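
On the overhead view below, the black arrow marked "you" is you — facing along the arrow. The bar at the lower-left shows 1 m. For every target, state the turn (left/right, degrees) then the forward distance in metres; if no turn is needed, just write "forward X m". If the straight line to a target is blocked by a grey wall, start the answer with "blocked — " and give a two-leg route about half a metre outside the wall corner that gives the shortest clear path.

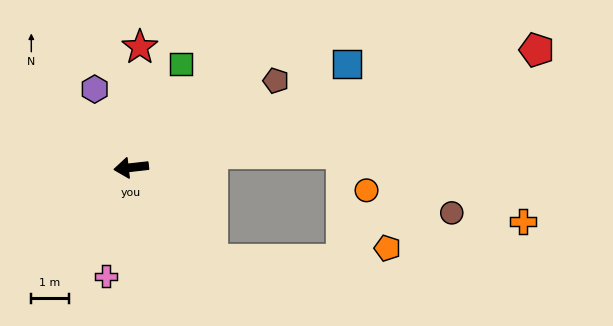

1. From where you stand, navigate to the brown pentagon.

turn right 155°, forward 4.5 m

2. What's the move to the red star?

turn right 101°, forward 3.2 m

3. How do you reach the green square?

turn right 122°, forward 3.1 m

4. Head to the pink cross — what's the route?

turn left 70°, forward 3.0 m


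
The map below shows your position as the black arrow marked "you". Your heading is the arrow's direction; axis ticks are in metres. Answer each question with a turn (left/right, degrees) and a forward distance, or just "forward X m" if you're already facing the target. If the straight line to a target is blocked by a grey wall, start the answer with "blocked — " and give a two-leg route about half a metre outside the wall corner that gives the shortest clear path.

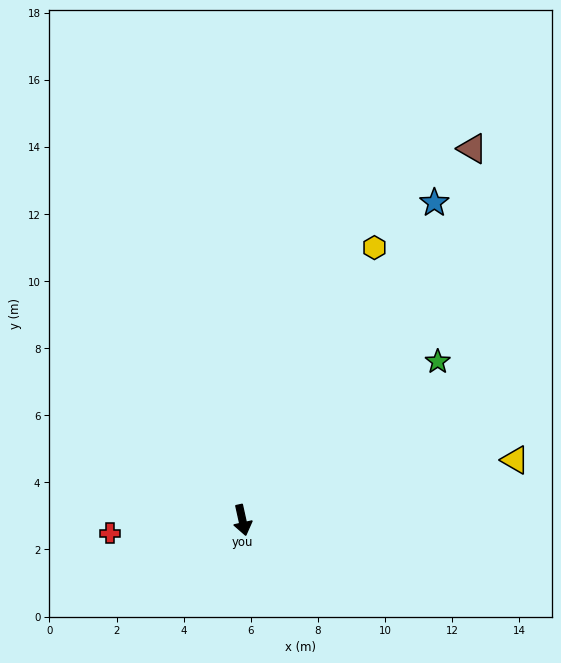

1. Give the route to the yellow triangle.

turn left 90°, forward 8.3 m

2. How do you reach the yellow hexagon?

turn left 142°, forward 9.0 m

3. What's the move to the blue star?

turn left 136°, forward 11.1 m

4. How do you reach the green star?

turn left 117°, forward 7.5 m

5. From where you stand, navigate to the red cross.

turn right 97°, forward 4.0 m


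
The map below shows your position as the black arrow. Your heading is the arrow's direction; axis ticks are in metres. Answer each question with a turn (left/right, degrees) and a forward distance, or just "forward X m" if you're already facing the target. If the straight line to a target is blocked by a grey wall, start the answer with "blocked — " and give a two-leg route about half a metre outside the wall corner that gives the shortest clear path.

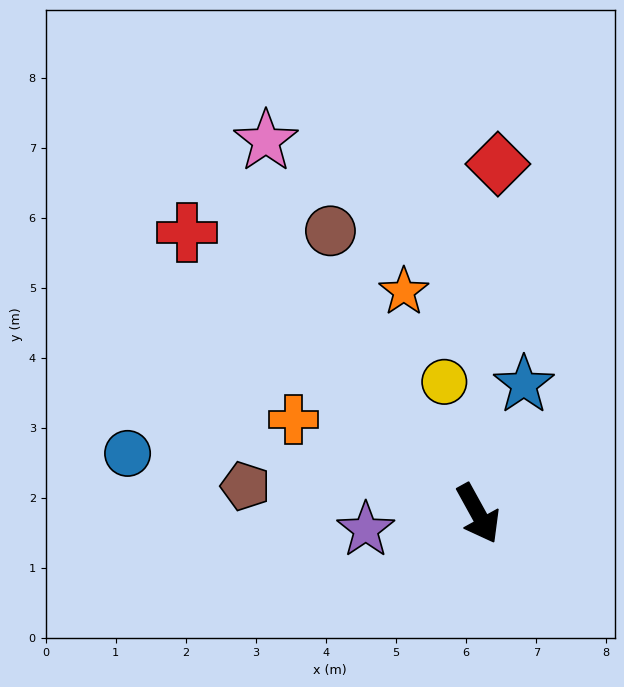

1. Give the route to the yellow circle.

turn left 166°, forward 1.9 m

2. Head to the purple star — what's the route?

turn right 111°, forward 1.6 m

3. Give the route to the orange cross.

turn right 146°, forward 3.0 m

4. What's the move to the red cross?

turn right 163°, forward 5.8 m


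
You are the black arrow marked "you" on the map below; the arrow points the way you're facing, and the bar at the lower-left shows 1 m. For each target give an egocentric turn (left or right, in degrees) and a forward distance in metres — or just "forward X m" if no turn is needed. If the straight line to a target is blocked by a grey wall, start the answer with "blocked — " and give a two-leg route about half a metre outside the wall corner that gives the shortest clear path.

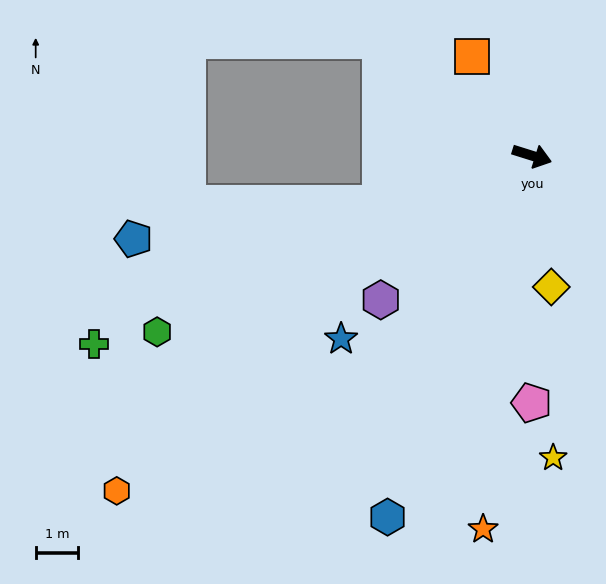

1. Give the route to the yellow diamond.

turn right 64°, forward 3.1 m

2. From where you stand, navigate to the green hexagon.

turn right 137°, forward 9.8 m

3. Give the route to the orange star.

turn right 80°, forward 8.9 m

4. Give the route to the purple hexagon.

turn right 119°, forward 4.9 m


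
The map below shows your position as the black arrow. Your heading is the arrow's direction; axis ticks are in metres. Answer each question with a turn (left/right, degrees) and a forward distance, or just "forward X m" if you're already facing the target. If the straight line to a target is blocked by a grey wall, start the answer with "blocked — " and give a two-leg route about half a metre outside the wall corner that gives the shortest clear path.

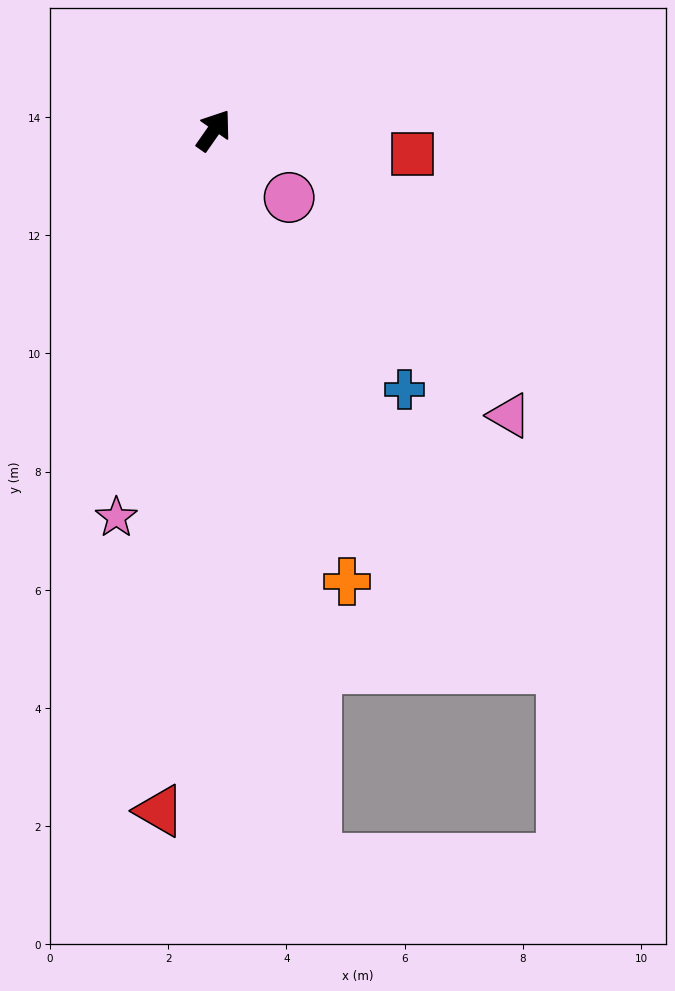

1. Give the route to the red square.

turn right 62°, forward 3.4 m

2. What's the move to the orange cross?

turn right 129°, forward 8.0 m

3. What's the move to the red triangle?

turn right 150°, forward 11.6 m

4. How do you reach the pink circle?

turn right 97°, forward 1.7 m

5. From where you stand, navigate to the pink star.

turn right 159°, forward 6.8 m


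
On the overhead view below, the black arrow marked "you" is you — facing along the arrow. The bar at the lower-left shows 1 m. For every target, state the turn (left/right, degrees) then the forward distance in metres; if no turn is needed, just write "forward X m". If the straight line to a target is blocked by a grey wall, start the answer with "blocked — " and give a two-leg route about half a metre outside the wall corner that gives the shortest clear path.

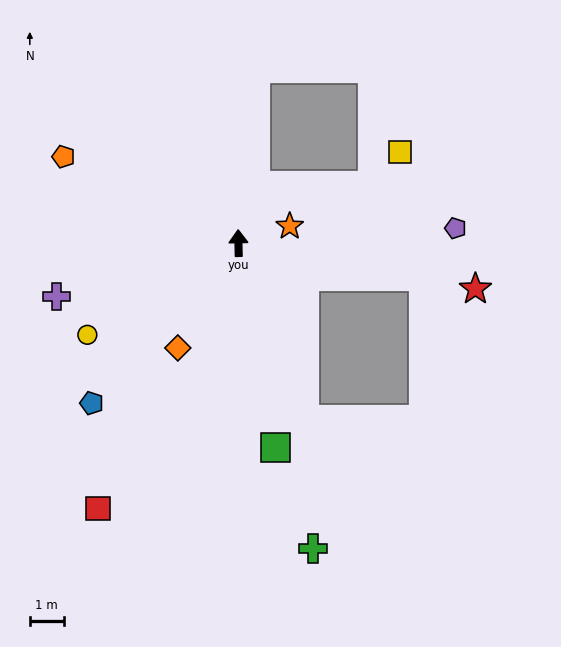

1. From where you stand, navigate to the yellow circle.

turn left 120°, forward 5.2 m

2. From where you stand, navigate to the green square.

turn right 171°, forward 6.1 m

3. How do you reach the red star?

turn right 102°, forward 7.1 m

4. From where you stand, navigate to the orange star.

turn right 73°, forward 1.6 m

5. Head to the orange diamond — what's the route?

turn left 149°, forward 3.6 m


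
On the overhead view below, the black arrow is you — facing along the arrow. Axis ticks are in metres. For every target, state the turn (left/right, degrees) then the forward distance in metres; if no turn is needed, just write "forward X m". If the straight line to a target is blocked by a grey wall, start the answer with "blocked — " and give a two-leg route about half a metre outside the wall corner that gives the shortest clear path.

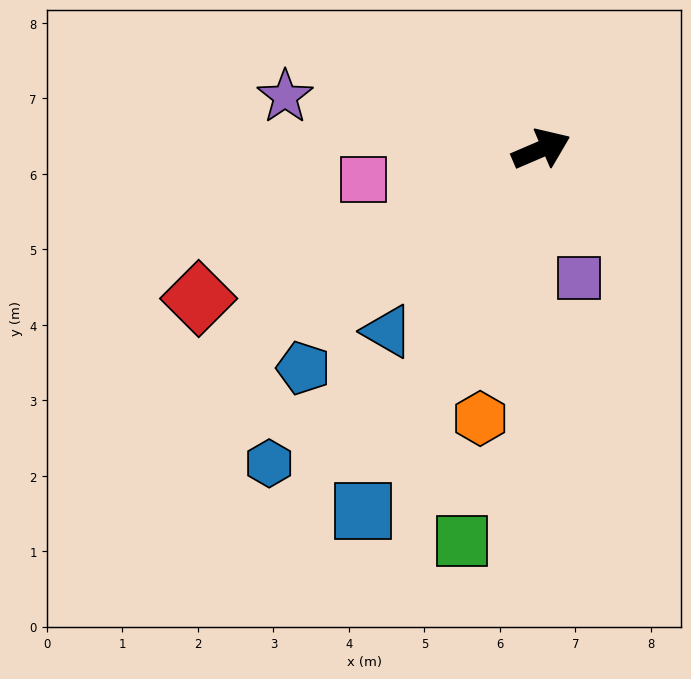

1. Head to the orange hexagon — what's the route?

turn right 126°, forward 3.7 m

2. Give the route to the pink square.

turn left 167°, forward 2.4 m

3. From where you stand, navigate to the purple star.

turn left 145°, forward 3.5 m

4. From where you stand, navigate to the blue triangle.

turn right 153°, forward 3.2 m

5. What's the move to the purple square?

turn right 97°, forward 1.8 m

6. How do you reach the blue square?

turn right 139°, forward 5.3 m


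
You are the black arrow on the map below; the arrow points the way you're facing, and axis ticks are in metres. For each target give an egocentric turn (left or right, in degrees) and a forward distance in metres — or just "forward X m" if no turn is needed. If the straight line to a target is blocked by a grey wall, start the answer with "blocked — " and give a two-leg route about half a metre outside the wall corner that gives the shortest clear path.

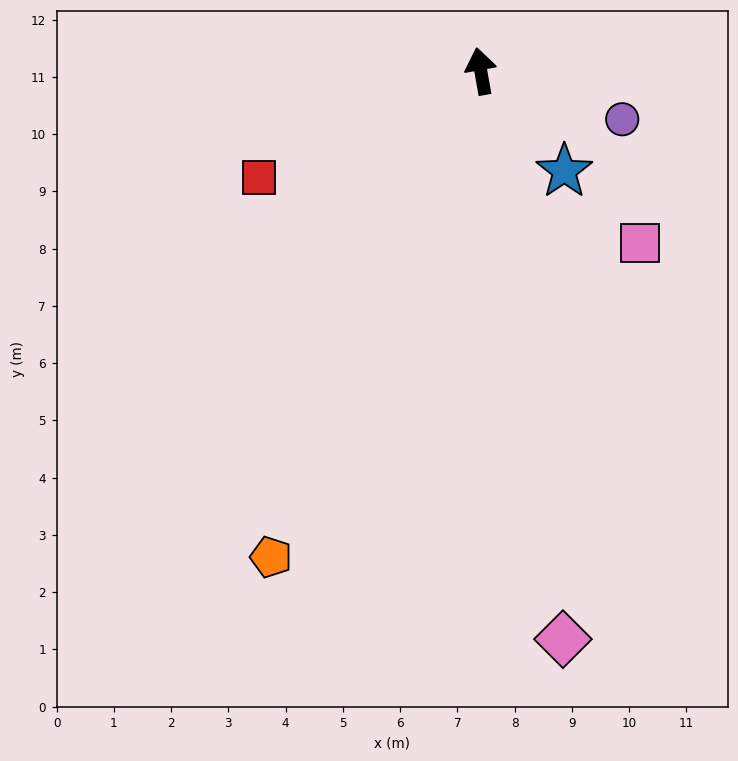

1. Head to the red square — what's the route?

turn left 105°, forward 4.3 m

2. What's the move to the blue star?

turn right 150°, forward 2.3 m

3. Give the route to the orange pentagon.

turn left 147°, forward 9.2 m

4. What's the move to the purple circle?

turn right 119°, forward 2.6 m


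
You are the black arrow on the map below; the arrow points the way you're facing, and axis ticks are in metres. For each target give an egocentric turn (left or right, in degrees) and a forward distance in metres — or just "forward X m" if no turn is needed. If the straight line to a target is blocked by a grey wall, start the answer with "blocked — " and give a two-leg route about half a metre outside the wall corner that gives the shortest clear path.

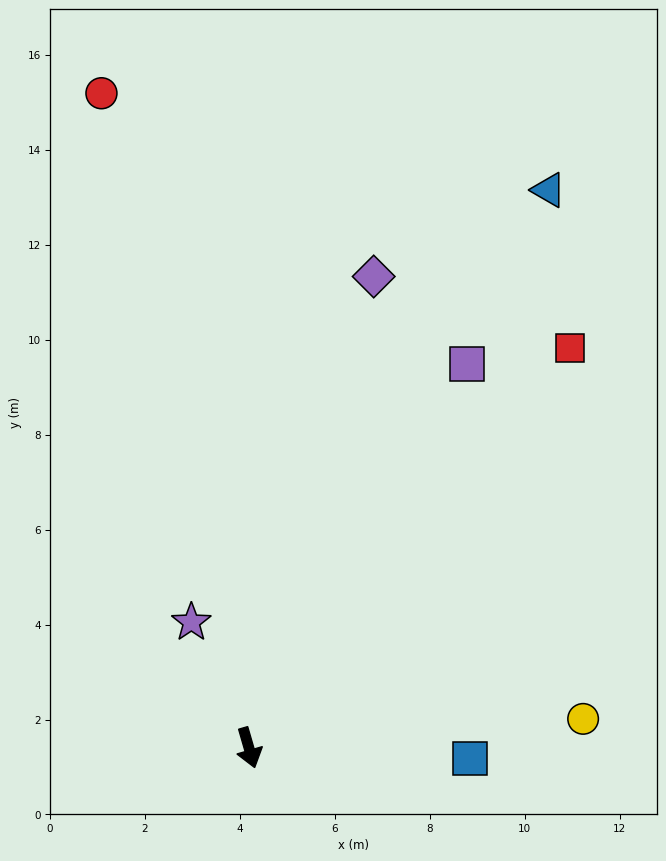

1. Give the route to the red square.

turn left 125°, forward 10.8 m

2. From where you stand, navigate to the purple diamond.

turn left 149°, forward 10.3 m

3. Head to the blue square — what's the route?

turn left 71°, forward 4.7 m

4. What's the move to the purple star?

turn right 172°, forward 2.9 m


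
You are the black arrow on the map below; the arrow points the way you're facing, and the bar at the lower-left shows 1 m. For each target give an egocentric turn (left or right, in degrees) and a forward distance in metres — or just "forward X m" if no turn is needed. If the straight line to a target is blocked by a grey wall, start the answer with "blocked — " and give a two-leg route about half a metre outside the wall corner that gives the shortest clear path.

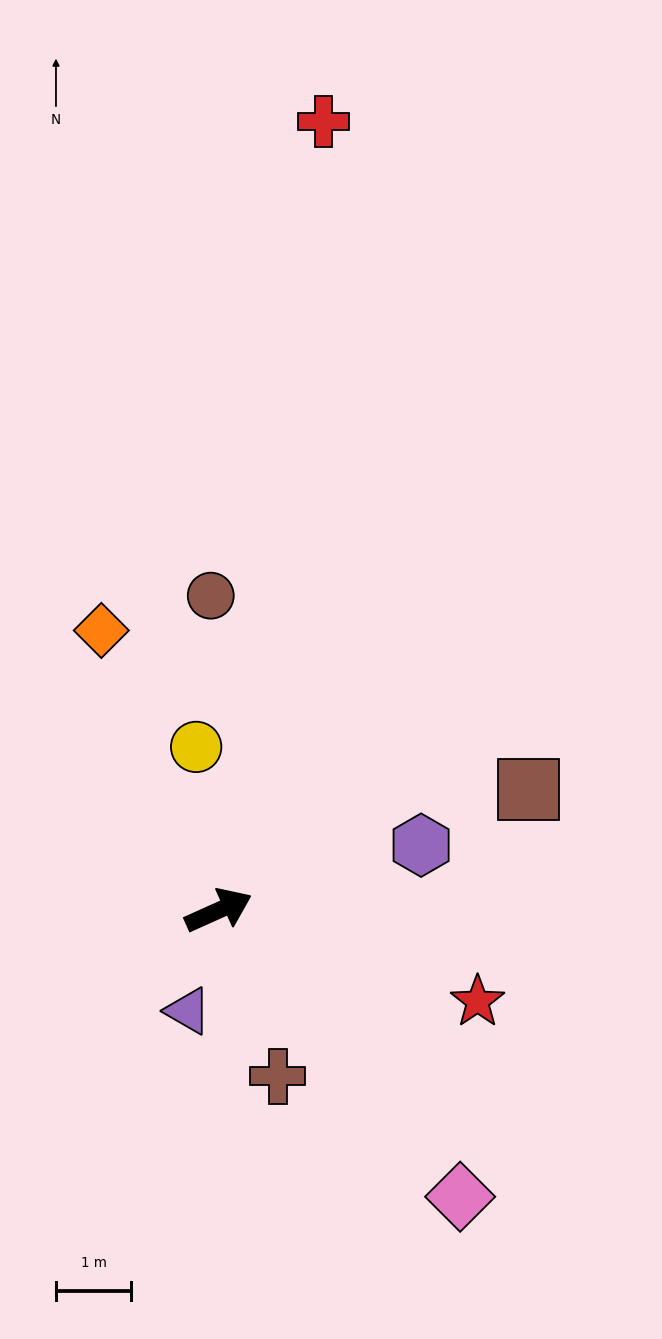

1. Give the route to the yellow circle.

turn left 74°, forward 2.2 m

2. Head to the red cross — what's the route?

turn left 58°, forward 10.6 m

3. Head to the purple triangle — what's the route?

turn right 131°, forward 1.4 m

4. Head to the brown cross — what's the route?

turn right 95°, forward 2.3 m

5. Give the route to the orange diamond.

turn left 89°, forward 4.0 m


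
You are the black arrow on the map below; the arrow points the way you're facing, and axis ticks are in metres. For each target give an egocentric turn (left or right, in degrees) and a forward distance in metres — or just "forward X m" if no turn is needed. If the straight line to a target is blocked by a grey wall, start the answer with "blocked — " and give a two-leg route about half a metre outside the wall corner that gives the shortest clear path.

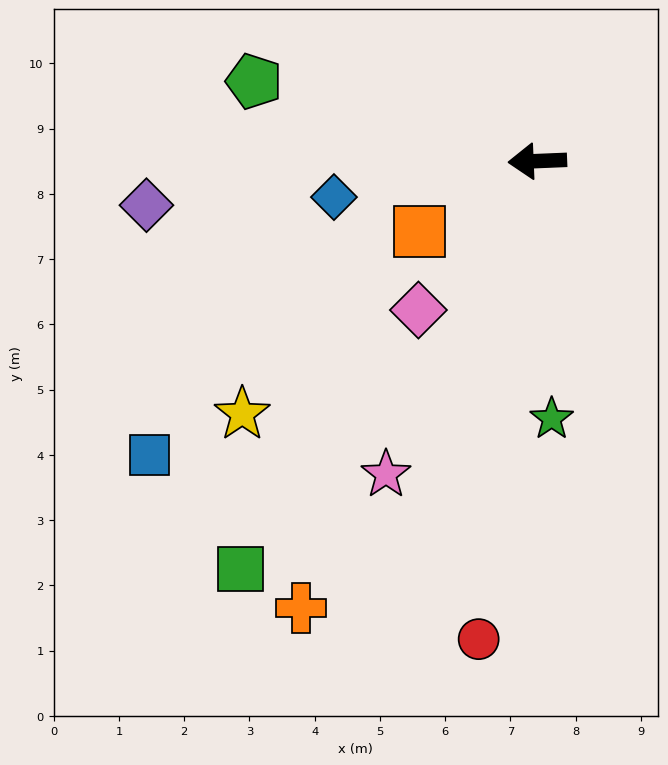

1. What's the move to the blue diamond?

turn left 8°, forward 3.2 m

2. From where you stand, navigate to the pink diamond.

turn left 49°, forward 2.9 m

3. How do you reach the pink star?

turn left 62°, forward 5.3 m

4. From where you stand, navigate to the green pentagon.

turn right 18°, forward 4.5 m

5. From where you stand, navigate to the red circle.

turn left 81°, forward 7.4 m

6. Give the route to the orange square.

turn left 29°, forward 2.1 m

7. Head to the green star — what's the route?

turn left 91°, forward 4.0 m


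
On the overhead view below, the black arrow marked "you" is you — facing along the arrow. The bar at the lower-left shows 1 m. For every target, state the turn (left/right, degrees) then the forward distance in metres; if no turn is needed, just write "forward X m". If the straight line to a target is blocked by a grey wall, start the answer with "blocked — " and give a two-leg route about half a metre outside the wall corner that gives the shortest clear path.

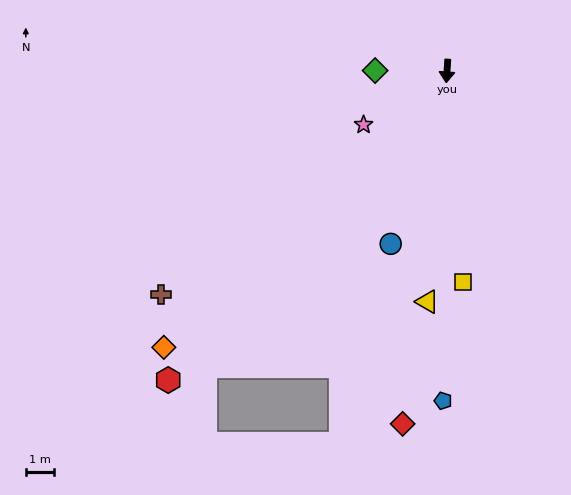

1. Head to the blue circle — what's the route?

turn right 14°, forward 6.5 m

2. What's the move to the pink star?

turn right 53°, forward 3.6 m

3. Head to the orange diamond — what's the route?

turn right 42°, forward 14.2 m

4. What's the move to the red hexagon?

turn right 38°, forward 15.0 m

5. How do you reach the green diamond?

turn right 87°, forward 2.6 m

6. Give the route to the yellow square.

turn left 8°, forward 7.6 m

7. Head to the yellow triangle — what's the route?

forward 8.3 m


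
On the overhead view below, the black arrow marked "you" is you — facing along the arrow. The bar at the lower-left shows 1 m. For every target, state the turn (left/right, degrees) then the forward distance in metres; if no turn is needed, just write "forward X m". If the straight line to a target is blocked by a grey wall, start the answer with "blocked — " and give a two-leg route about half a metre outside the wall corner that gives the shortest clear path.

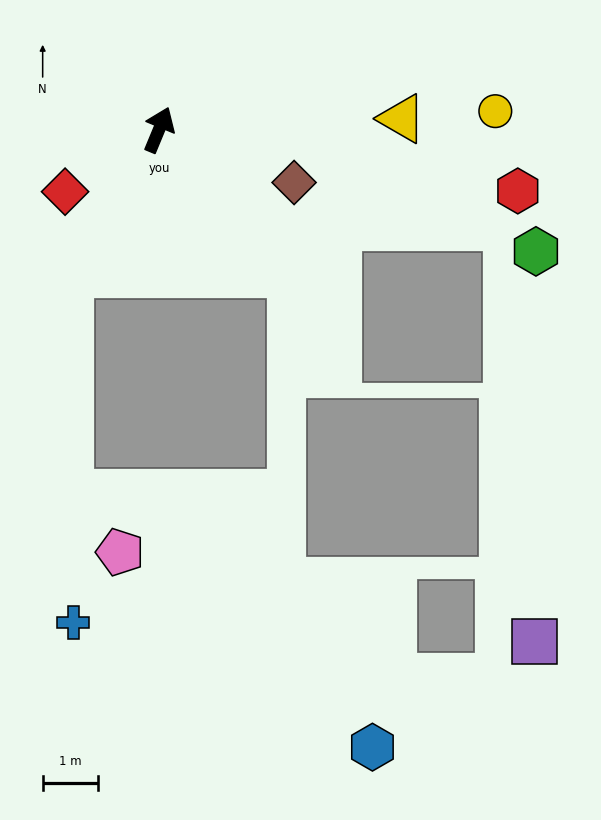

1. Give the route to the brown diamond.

turn right 89°, forward 2.6 m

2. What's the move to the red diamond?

turn left 146°, forward 2.0 m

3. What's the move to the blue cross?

blocked — turn left 171°, forward 3.1 m, then turn left 32°, forward 6.3 m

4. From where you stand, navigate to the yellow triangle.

turn right 65°, forward 4.4 m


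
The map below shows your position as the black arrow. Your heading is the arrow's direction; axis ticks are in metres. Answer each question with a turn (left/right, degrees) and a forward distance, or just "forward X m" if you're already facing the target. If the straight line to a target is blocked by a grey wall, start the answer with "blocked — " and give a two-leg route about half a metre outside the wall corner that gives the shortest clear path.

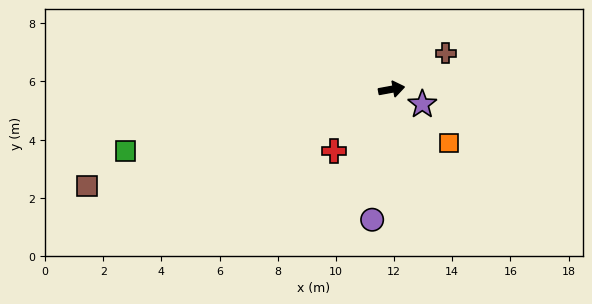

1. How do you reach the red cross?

turn right 144°, forward 2.9 m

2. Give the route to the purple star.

turn right 36°, forward 1.2 m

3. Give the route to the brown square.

turn right 173°, forward 11.0 m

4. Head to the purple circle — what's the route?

turn right 109°, forward 4.5 m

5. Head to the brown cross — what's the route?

turn left 23°, forward 2.2 m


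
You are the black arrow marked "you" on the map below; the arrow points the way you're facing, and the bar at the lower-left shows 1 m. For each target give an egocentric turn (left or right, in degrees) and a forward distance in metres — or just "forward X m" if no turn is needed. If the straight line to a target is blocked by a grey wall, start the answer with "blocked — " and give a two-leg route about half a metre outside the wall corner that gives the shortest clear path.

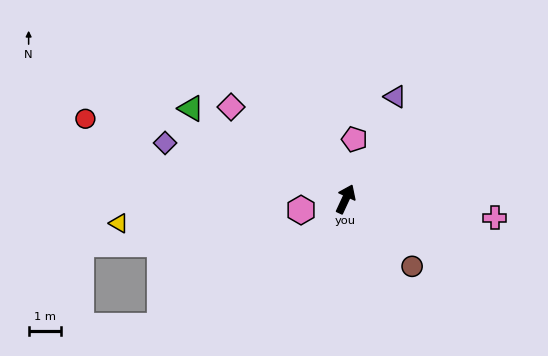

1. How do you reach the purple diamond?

turn left 98°, forward 5.8 m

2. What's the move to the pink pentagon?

turn left 16°, forward 1.9 m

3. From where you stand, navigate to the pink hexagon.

turn left 129°, forward 1.4 m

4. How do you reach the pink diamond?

turn left 76°, forward 4.5 m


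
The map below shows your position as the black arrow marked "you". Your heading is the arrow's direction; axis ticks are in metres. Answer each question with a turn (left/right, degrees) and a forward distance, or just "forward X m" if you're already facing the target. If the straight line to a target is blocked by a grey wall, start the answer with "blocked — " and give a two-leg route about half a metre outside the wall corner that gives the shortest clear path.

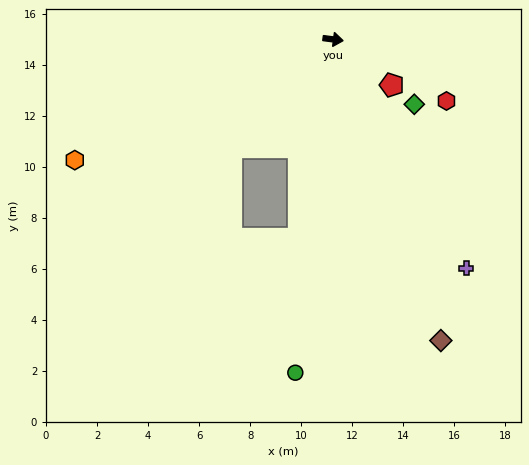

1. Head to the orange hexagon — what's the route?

turn right 148°, forward 11.2 m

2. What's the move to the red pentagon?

turn right 30°, forward 2.9 m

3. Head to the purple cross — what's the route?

turn right 52°, forward 10.4 m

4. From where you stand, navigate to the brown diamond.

turn right 63°, forward 12.5 m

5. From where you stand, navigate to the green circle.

turn right 89°, forward 13.1 m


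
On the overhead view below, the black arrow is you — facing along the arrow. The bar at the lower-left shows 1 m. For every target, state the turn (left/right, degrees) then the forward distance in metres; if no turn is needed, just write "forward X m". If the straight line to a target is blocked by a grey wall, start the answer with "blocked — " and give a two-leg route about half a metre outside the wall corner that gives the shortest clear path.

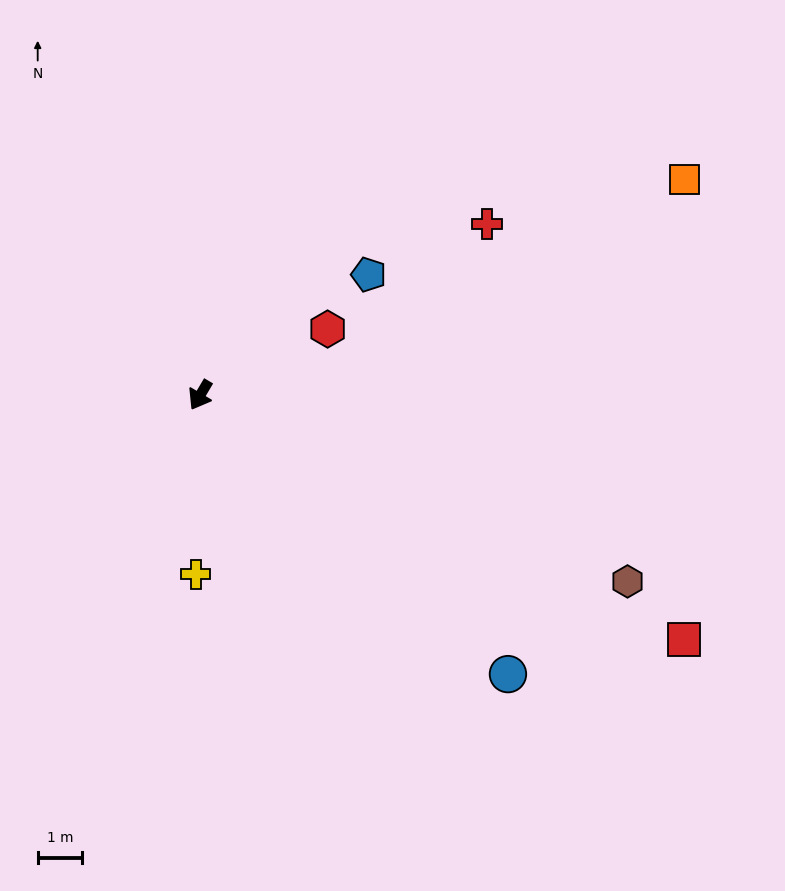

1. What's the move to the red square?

turn left 94°, forward 12.2 m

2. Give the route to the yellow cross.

turn left 29°, forward 4.0 m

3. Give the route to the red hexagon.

turn left 148°, forward 3.2 m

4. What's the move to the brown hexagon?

turn left 97°, forward 10.5 m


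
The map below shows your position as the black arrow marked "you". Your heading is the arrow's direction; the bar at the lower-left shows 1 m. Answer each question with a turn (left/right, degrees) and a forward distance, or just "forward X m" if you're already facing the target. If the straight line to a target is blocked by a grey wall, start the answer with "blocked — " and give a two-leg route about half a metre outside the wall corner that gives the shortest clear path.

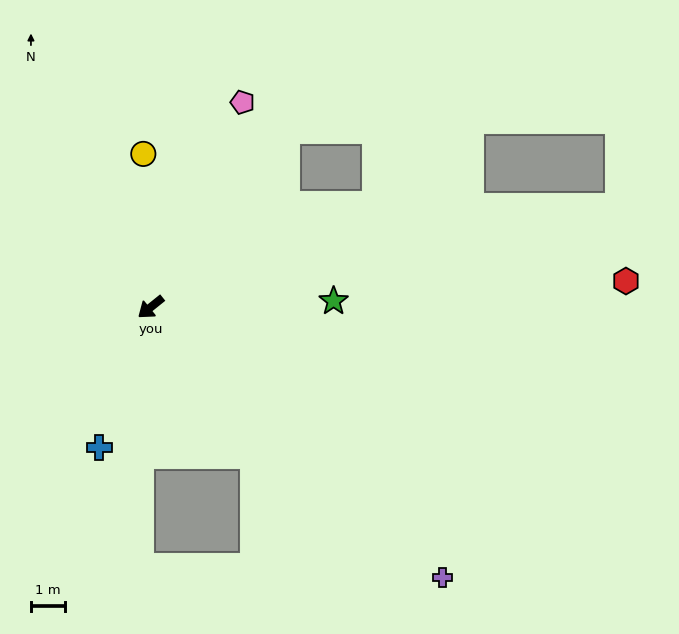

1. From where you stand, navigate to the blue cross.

turn left 31°, forward 4.4 m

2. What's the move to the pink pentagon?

turn right 153°, forward 6.6 m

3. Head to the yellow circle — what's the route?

turn right 126°, forward 4.5 m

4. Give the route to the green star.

turn left 143°, forward 5.4 m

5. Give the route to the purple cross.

turn left 98°, forward 11.7 m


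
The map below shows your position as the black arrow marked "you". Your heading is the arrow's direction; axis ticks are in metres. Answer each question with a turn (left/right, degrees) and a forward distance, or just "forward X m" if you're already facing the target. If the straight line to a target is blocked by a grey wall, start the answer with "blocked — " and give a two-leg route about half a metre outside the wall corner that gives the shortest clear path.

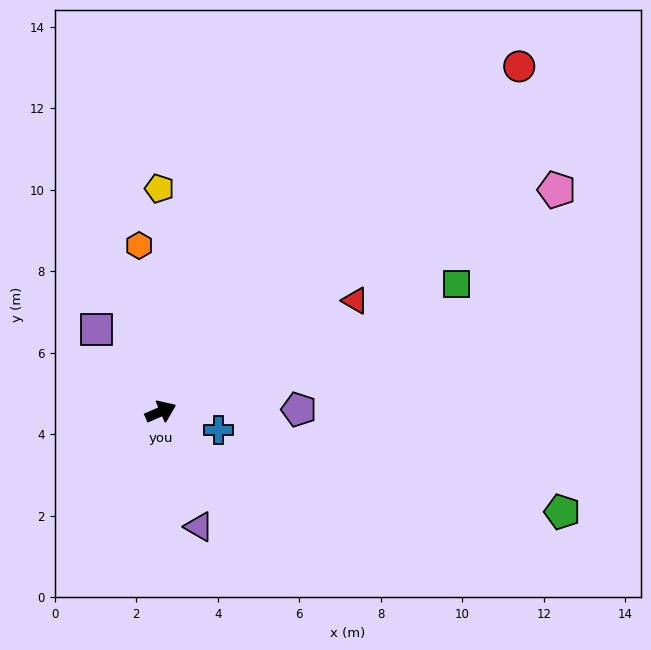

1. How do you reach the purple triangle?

turn right 95°, forward 3.0 m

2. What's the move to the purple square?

turn left 104°, forward 2.6 m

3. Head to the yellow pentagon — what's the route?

turn left 67°, forward 5.5 m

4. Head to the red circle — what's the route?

turn left 20°, forward 12.2 m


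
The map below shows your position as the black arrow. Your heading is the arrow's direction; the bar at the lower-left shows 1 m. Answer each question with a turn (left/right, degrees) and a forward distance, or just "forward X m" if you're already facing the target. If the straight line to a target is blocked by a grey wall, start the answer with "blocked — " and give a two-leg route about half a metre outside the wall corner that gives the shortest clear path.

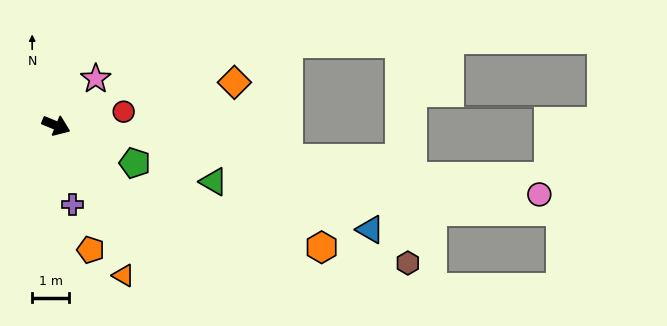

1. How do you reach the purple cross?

turn right 56°, forward 2.2 m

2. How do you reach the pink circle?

turn left 14°, forward 13.2 m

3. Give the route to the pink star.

turn left 72°, forward 1.7 m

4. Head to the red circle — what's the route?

turn left 34°, forward 1.9 m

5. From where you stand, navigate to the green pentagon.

turn right 3°, forward 2.4 m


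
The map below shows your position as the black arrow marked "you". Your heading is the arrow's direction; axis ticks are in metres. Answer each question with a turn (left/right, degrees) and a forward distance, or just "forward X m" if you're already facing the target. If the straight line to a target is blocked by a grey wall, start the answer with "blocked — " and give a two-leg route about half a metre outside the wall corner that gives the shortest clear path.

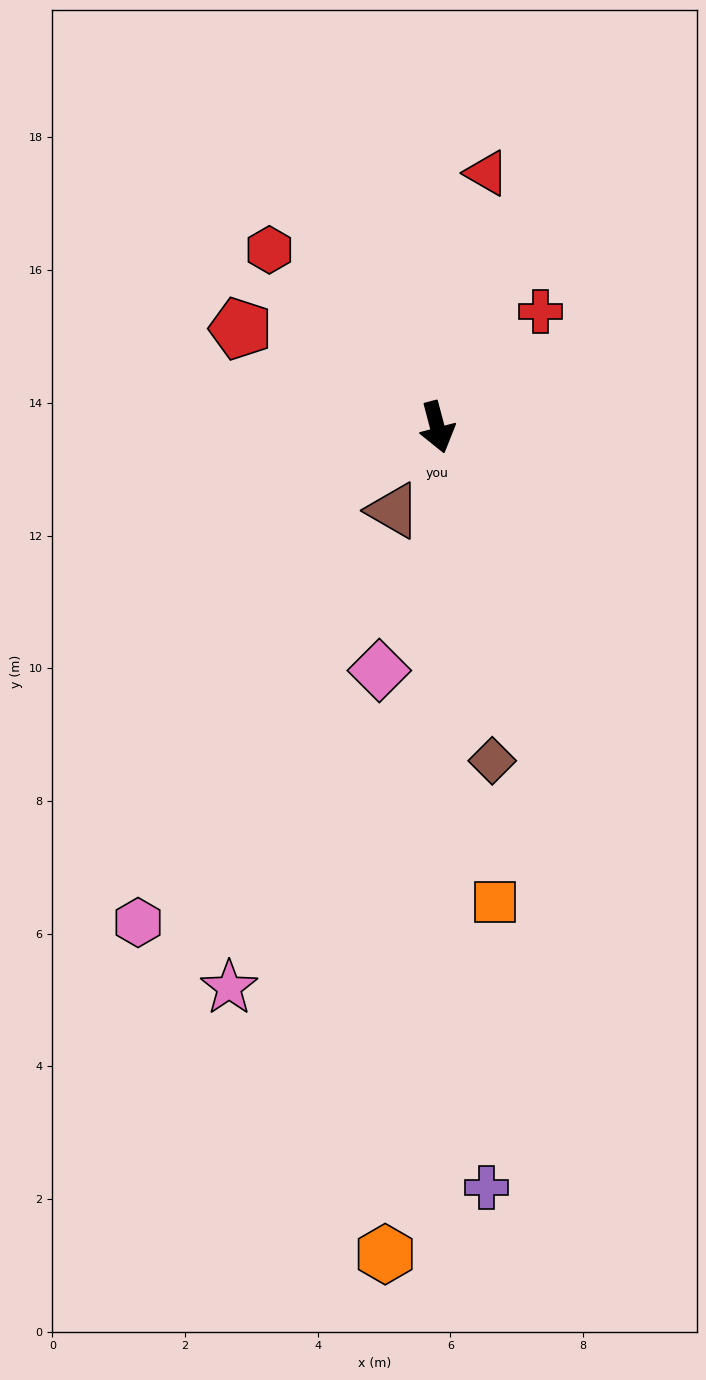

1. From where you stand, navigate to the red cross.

turn left 124°, forward 2.3 m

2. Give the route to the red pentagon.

turn right 131°, forward 3.3 m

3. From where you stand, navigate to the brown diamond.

turn right 5°, forward 5.1 m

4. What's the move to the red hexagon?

turn right 151°, forward 3.7 m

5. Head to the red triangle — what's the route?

turn left 154°, forward 3.9 m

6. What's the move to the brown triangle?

turn right 43°, forward 1.4 m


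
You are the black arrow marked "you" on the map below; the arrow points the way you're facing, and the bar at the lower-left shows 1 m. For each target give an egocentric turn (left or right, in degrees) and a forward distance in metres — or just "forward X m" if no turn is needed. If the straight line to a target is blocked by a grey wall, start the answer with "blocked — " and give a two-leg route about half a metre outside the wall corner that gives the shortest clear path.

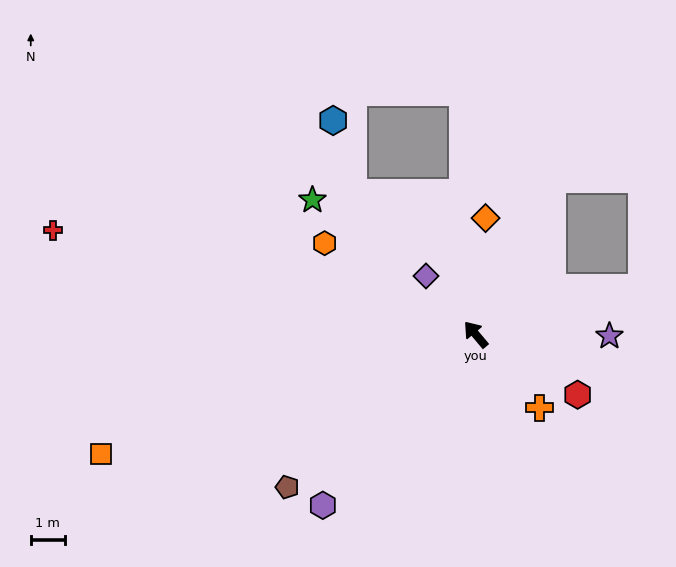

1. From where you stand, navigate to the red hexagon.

turn right 161°, forward 3.5 m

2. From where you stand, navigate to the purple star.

turn right 131°, forward 3.9 m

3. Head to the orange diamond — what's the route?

turn right 45°, forward 3.4 m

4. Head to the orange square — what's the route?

turn left 68°, forward 11.6 m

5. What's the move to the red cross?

turn left 36°, forward 12.8 m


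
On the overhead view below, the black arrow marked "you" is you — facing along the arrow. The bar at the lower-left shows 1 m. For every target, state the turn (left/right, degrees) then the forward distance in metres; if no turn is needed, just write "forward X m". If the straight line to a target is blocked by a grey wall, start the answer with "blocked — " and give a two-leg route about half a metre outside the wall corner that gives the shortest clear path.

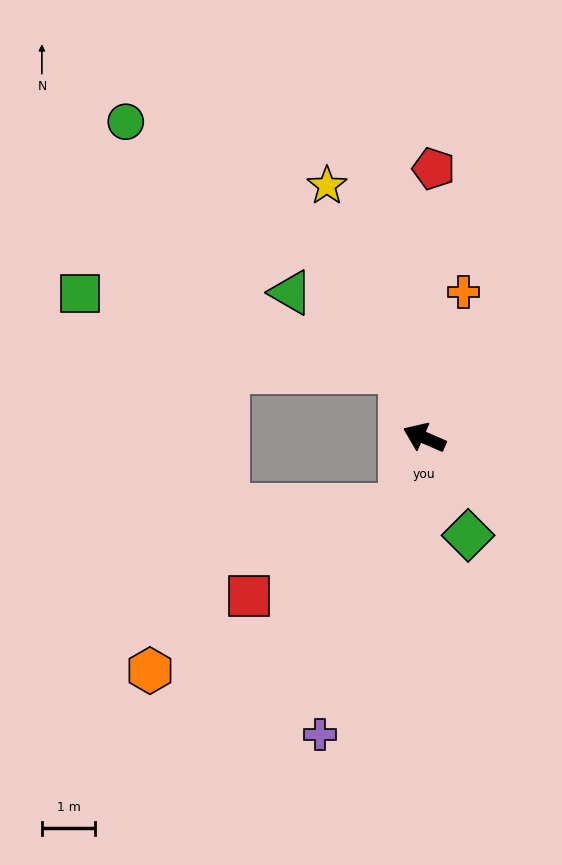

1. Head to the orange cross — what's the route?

turn right 82°, forward 2.8 m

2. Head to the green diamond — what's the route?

turn left 138°, forward 2.0 m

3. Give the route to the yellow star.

turn right 45°, forward 5.1 m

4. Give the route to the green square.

blocked — turn right 48°, forward 1.3 m, then turn left 58°, forward 6.2 m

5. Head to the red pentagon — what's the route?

turn right 69°, forward 5.1 m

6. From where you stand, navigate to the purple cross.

turn left 94°, forward 5.9 m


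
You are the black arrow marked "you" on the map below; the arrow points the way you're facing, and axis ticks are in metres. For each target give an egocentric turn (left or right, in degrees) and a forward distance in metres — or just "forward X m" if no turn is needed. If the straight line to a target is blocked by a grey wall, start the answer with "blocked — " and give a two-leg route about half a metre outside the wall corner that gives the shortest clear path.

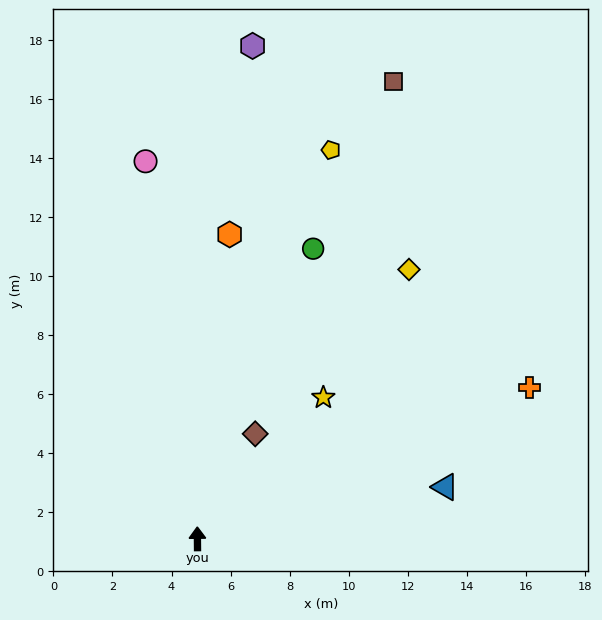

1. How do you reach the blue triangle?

turn right 79°, forward 8.6 m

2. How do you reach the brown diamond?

turn right 29°, forward 4.1 m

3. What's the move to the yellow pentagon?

turn right 20°, forward 13.9 m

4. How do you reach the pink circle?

turn left 7°, forward 12.9 m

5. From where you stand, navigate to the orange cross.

turn right 66°, forward 12.4 m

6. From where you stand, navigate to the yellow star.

turn right 42°, forward 6.4 m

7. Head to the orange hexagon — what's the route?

turn right 7°, forward 10.4 m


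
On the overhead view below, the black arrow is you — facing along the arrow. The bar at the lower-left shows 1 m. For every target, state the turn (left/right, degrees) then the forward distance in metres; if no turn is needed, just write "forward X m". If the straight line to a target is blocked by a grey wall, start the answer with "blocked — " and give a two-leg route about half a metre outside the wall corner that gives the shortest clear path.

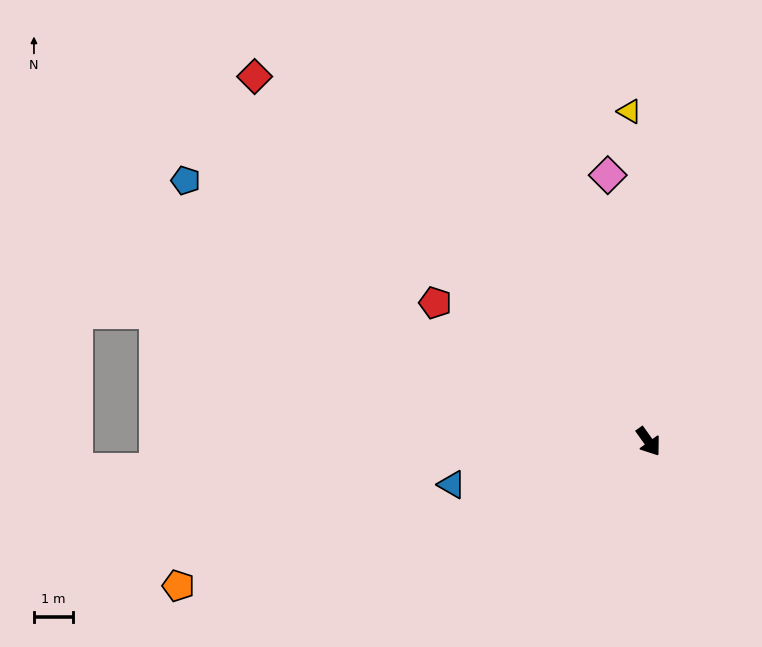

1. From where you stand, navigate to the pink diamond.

turn left 153°, forward 6.8 m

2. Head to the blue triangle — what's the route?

turn right 113°, forward 5.1 m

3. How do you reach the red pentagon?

turn right 159°, forward 6.4 m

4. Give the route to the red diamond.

turn right 168°, forward 13.6 m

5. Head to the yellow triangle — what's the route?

turn left 148°, forward 8.4 m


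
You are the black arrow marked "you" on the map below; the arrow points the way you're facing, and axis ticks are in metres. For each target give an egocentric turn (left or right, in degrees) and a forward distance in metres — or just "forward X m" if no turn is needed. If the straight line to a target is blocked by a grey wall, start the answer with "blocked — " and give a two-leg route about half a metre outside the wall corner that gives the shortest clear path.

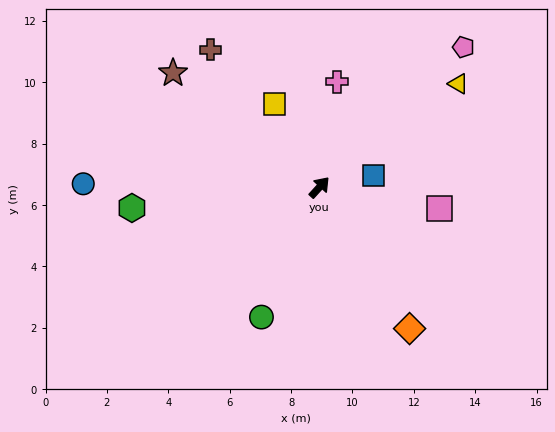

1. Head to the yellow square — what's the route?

turn left 71°, forward 3.1 m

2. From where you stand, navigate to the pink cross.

turn left 33°, forward 3.5 m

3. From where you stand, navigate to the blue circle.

turn left 132°, forward 7.7 m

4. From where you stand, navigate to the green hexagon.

turn left 139°, forward 6.1 m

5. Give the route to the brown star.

turn left 94°, forward 6.1 m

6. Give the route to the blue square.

turn right 35°, forward 1.8 m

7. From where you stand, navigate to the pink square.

turn right 58°, forward 4.0 m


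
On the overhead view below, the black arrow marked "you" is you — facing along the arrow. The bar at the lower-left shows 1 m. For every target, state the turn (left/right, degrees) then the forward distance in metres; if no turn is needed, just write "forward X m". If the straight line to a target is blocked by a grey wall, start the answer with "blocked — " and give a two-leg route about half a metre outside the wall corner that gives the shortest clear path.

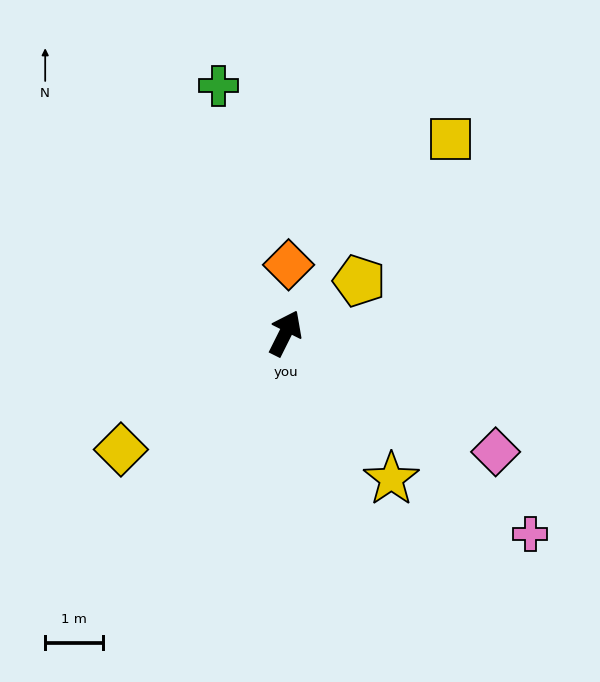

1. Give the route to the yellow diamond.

turn left 152°, forward 3.5 m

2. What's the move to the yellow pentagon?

turn right 28°, forward 1.6 m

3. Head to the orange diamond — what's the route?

turn left 24°, forward 1.2 m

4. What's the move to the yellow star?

turn right 117°, forward 3.1 m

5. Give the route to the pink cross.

turn right 103°, forward 5.5 m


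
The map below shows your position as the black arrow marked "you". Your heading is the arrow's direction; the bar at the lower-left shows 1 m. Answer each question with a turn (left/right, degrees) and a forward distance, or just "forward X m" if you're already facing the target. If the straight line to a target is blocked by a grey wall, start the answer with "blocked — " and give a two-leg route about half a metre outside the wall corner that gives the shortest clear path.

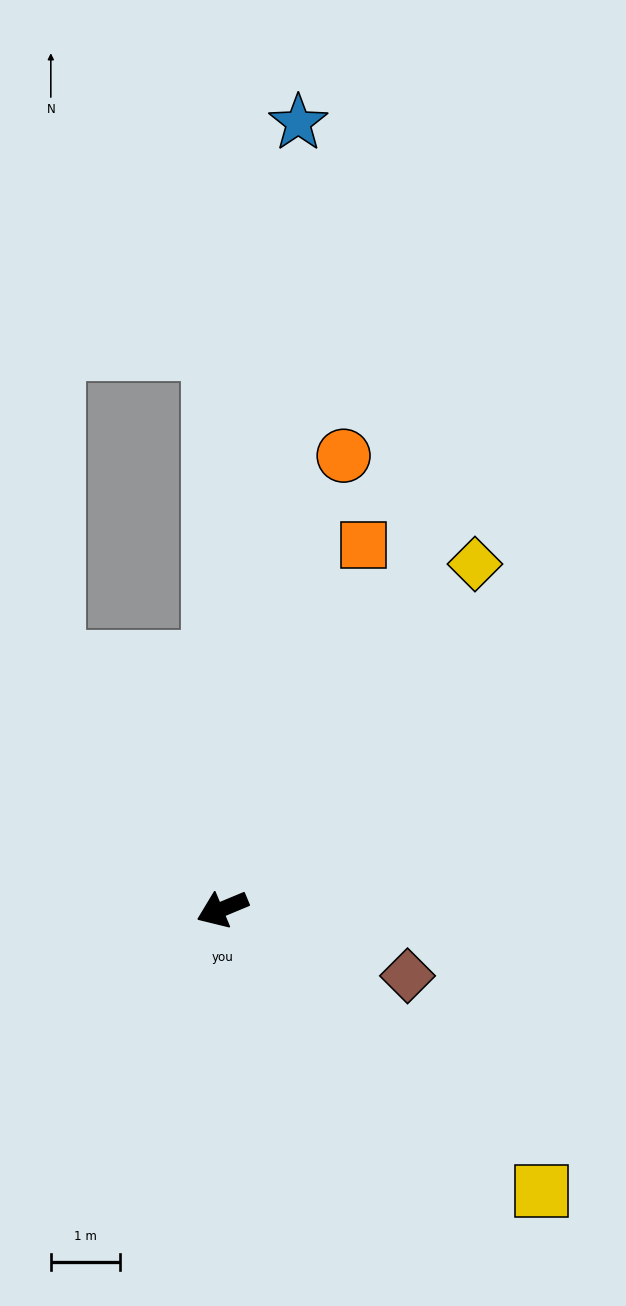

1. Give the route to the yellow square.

turn left 116°, forward 6.2 m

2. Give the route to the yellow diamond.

turn right 149°, forward 6.2 m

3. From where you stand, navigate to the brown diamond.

turn left 138°, forward 2.9 m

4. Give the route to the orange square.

turn right 134°, forward 5.7 m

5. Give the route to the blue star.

turn right 118°, forward 11.5 m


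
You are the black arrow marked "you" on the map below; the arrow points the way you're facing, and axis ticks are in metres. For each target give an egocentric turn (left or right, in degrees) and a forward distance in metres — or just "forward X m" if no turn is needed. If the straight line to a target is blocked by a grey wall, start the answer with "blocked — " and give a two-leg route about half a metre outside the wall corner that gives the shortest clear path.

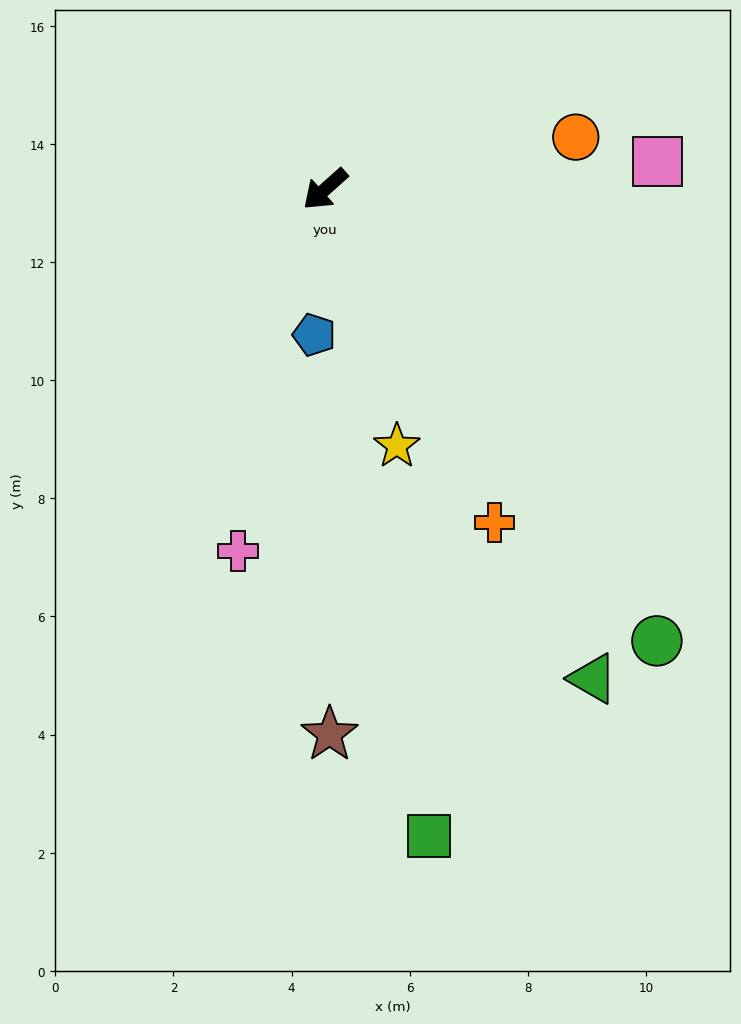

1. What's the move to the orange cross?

turn left 75°, forward 6.3 m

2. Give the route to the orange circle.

turn left 150°, forward 4.3 m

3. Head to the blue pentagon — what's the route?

turn left 44°, forward 2.5 m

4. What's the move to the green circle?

turn left 85°, forward 9.5 m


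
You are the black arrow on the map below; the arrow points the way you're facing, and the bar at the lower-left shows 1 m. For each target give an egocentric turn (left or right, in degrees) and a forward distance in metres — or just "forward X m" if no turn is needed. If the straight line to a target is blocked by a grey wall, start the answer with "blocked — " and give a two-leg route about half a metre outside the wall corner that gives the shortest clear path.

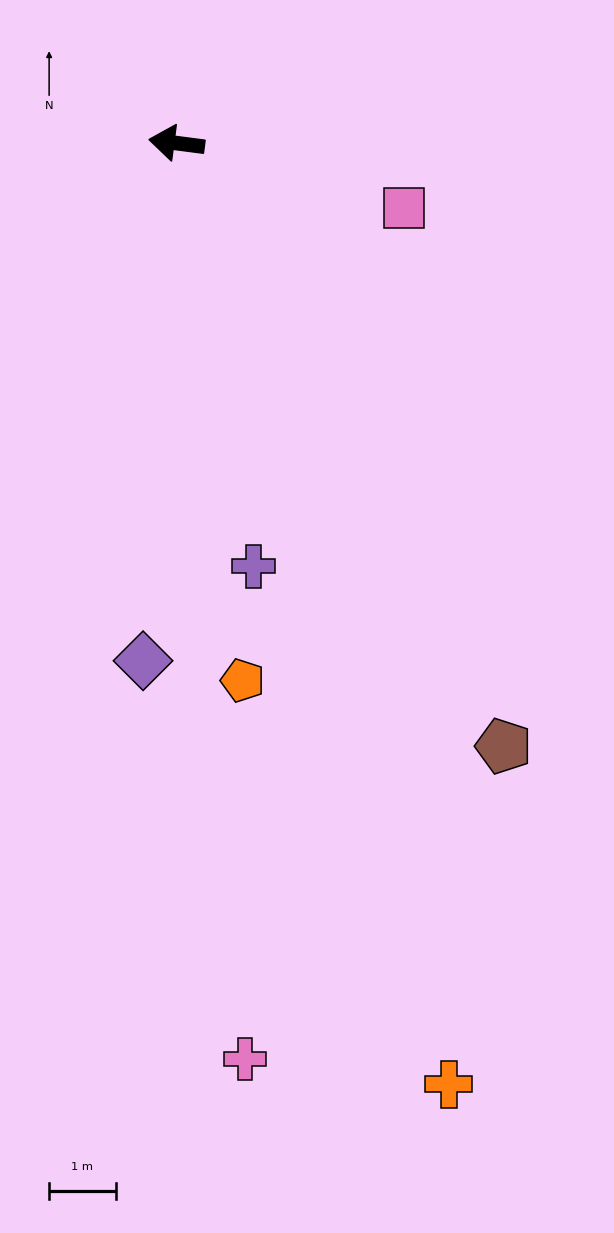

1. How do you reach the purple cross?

turn left 108°, forward 6.5 m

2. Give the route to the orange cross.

turn left 114°, forward 14.7 m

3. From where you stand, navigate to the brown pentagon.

turn left 126°, forward 10.3 m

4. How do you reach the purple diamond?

turn left 94°, forward 7.8 m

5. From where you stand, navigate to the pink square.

turn left 172°, forward 3.5 m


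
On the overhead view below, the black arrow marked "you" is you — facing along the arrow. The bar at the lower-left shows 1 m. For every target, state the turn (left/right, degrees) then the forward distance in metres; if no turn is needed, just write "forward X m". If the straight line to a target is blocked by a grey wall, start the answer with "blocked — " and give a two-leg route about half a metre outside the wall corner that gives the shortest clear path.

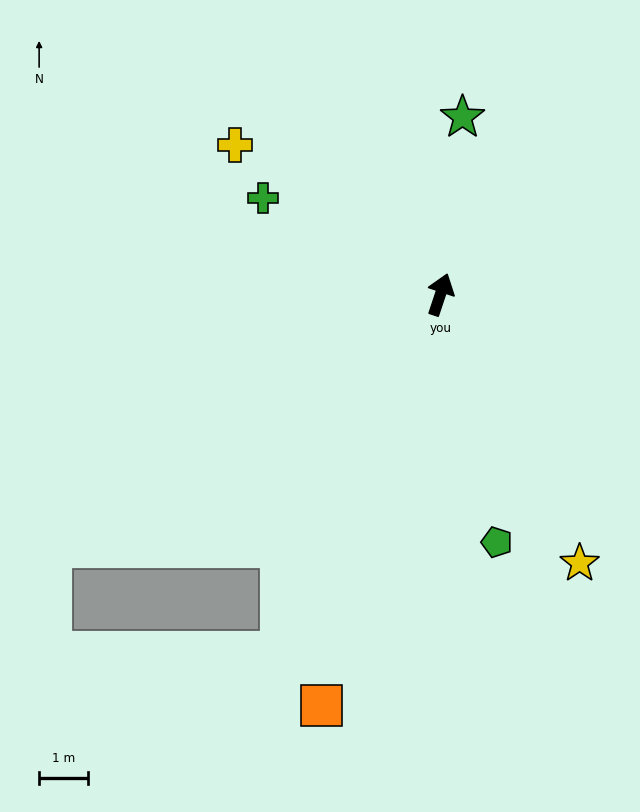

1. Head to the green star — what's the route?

turn left 11°, forward 3.6 m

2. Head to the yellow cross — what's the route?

turn left 72°, forward 5.2 m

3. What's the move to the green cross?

turn left 80°, forward 4.1 m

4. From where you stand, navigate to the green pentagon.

turn right 149°, forward 5.2 m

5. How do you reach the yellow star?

turn right 134°, forward 6.2 m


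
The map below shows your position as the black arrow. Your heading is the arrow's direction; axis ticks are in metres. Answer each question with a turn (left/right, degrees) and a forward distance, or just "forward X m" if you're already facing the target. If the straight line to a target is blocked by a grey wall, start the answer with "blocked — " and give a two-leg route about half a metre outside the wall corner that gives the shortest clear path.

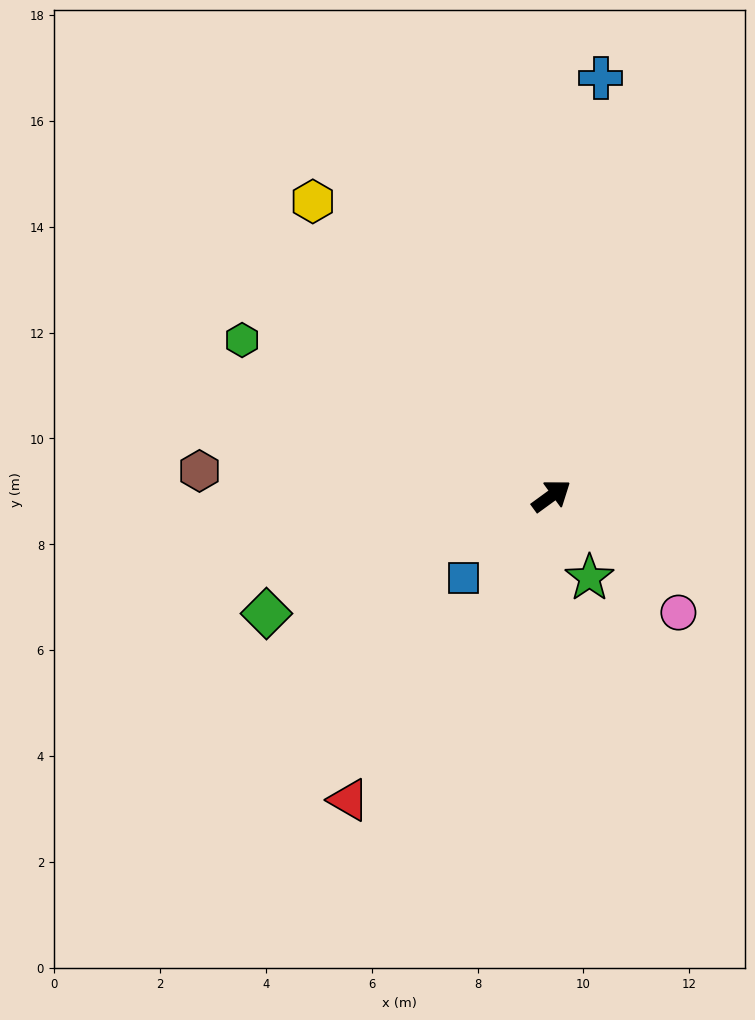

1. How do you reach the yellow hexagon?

turn left 93°, forward 7.2 m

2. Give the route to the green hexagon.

turn left 117°, forward 6.5 m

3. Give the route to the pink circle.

turn right 79°, forward 3.3 m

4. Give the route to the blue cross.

turn left 47°, forward 8.0 m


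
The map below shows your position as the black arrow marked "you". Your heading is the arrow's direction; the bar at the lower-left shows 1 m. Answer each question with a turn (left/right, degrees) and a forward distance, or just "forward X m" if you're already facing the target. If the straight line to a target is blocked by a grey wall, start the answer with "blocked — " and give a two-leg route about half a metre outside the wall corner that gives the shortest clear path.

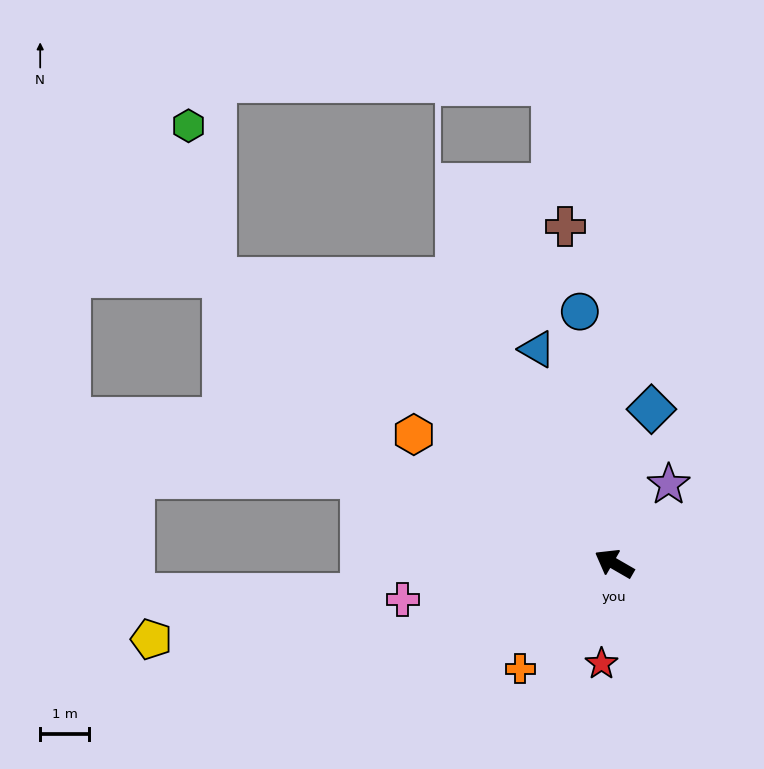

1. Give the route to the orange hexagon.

turn right 3°, forward 4.8 m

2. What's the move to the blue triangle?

turn right 40°, forward 4.6 m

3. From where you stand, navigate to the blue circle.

turn right 52°, forward 5.2 m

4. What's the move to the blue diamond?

turn right 74°, forward 3.2 m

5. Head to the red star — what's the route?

turn left 113°, forward 2.1 m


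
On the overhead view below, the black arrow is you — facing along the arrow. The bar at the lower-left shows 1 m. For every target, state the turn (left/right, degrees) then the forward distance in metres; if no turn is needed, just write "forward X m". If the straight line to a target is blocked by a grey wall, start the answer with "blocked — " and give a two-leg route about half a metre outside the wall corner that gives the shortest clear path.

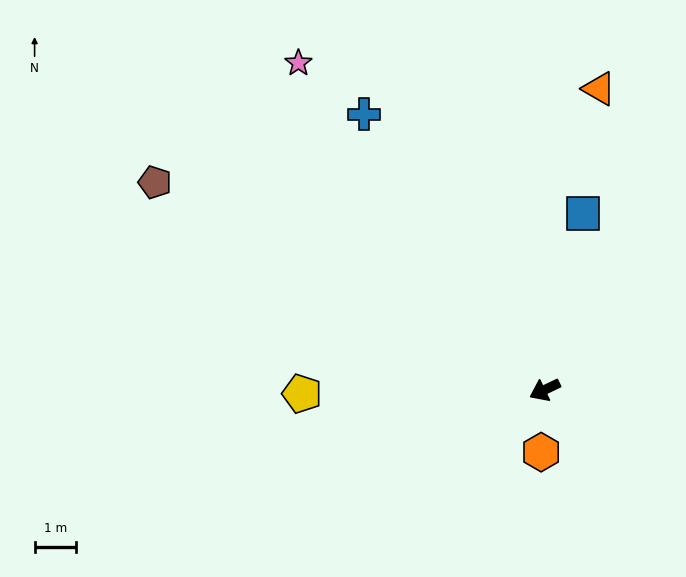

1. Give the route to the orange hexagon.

turn left 61°, forward 1.5 m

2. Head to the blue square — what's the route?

turn right 128°, forward 4.3 m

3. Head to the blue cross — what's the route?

turn right 83°, forward 7.9 m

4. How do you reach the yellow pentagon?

turn right 25°, forward 5.8 m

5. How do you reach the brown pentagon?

turn right 54°, forward 10.6 m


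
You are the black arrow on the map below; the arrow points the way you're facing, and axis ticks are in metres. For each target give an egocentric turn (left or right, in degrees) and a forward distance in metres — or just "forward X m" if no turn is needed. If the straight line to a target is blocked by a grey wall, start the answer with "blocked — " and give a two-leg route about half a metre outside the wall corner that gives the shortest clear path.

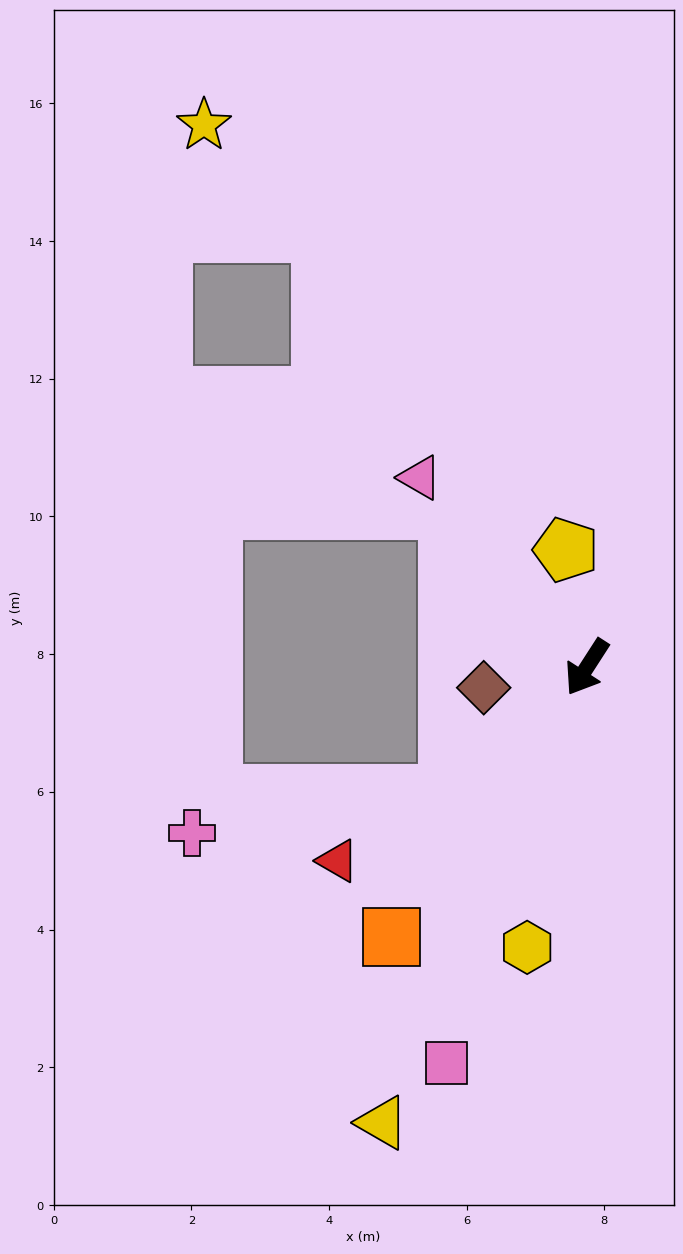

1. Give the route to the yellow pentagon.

turn right 137°, forward 1.7 m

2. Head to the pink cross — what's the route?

blocked — turn right 15°, forward 2.7 m, then turn right 34°, forward 3.8 m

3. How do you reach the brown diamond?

turn right 46°, forward 1.5 m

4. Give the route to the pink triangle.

turn right 106°, forward 3.7 m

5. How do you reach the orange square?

turn right 3°, forward 4.8 m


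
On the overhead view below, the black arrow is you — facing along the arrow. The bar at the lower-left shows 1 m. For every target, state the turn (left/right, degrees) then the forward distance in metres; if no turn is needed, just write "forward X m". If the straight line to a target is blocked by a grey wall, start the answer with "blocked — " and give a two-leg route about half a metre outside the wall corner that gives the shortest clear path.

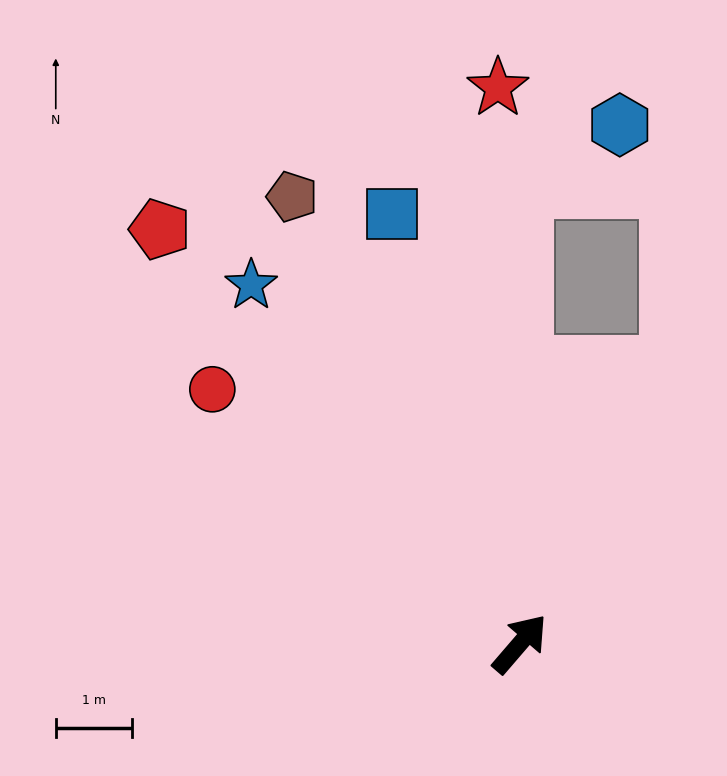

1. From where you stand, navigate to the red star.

turn left 43°, forward 7.3 m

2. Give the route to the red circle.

turn left 91°, forward 5.2 m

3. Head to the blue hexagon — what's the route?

blocked — turn left 41°, forward 6.0 m, then turn right 59°, forward 1.5 m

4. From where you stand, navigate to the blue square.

turn left 57°, forward 5.9 m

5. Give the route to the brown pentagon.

turn left 68°, forward 6.6 m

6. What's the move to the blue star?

turn left 78°, forward 5.9 m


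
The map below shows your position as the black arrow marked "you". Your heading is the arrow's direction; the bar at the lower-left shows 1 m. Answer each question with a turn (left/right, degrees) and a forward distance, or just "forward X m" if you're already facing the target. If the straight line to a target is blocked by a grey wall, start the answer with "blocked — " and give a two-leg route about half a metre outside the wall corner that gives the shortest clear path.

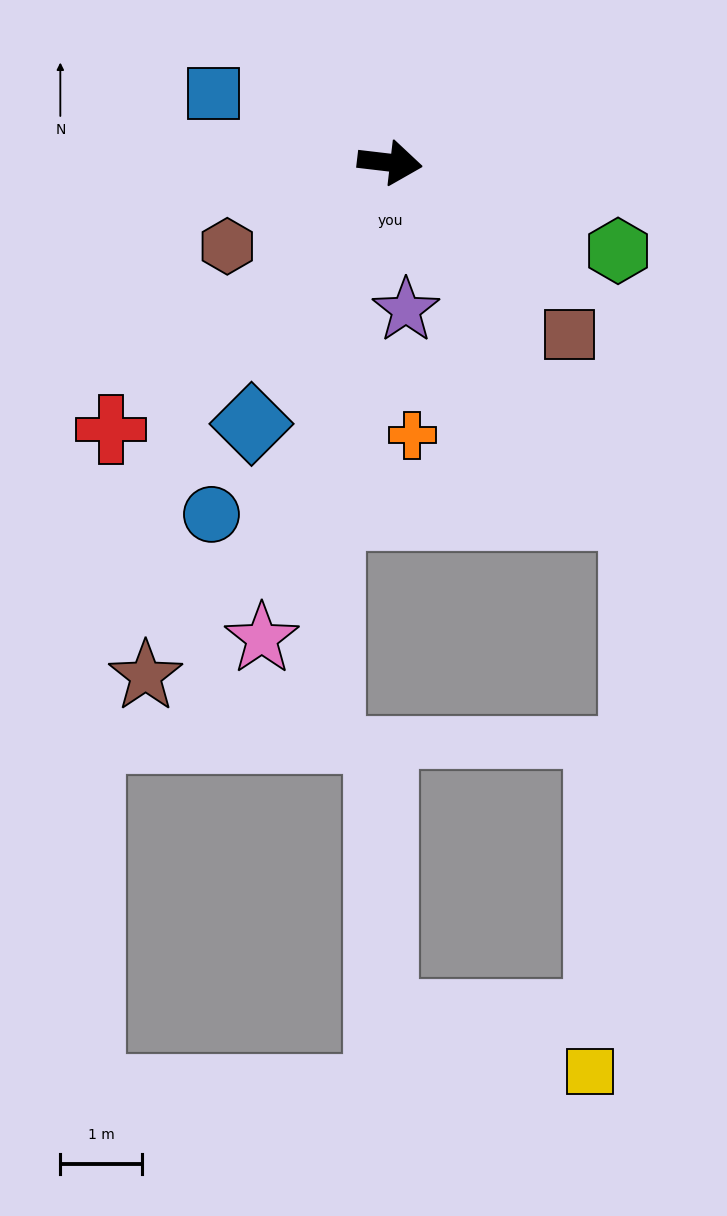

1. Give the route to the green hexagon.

turn right 14°, forward 3.0 m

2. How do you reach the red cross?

turn right 130°, forward 4.7 m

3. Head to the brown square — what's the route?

turn right 37°, forward 3.0 m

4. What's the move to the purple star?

turn right 77°, forward 1.8 m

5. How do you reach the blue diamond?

turn right 111°, forward 3.6 m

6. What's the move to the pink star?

turn right 98°, forward 6.0 m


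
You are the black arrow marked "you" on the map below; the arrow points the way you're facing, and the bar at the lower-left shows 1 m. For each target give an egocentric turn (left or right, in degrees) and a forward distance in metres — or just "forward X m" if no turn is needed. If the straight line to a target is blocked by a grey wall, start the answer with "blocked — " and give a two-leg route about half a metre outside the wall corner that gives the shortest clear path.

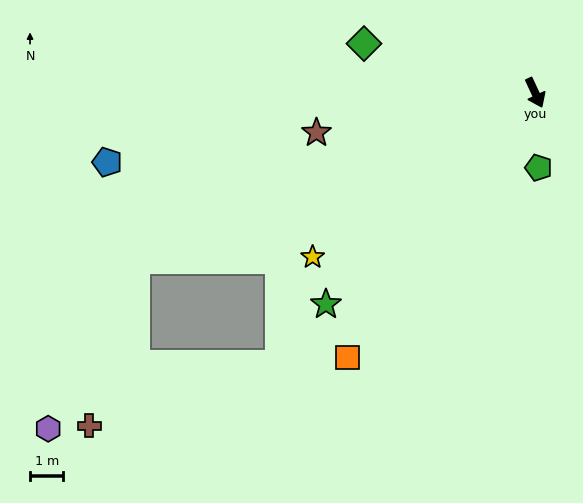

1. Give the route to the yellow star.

turn right 78°, forward 8.3 m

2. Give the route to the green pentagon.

turn right 22°, forward 2.3 m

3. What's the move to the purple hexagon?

blocked — turn right 92°, forward 13.0 m, then turn left 40°, forward 5.7 m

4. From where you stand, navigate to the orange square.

turn right 60°, forward 9.8 m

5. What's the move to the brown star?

turn right 105°, forward 6.7 m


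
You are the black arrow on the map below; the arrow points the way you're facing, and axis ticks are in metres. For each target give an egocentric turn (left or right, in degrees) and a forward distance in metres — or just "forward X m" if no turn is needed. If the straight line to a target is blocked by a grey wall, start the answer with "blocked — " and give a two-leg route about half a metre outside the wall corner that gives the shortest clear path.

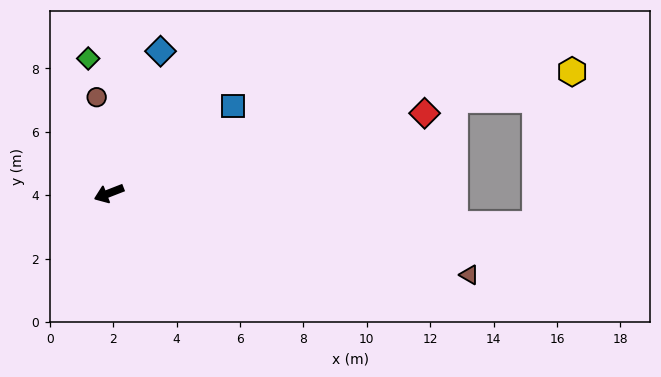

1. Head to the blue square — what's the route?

turn right 166°, forward 4.8 m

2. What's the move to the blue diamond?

turn right 131°, forward 4.8 m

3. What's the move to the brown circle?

turn right 104°, forward 3.1 m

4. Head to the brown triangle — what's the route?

turn left 146°, forward 11.7 m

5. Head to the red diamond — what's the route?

turn left 173°, forward 10.3 m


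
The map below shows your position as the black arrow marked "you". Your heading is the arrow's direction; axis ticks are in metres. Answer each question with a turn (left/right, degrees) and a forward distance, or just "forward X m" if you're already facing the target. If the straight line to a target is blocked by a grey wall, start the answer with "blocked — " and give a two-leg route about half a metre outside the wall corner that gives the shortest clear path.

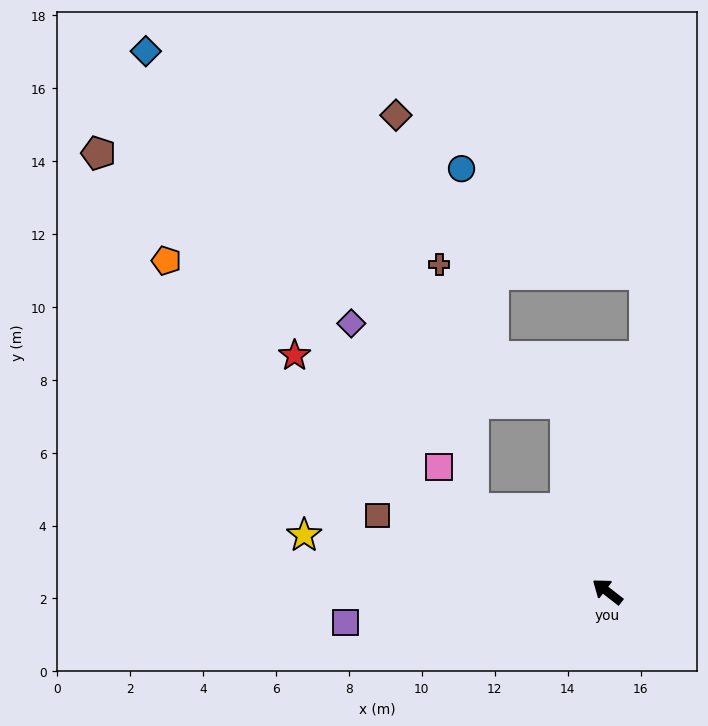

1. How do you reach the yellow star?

turn left 27°, forward 8.5 m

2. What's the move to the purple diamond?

blocked — turn right 40°, forward 5.3 m, then turn left 57°, forward 6.3 m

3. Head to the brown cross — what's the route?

blocked — turn left 6°, forward 4.3 m, then turn right 50°, forward 6.7 m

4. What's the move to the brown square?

turn left 19°, forward 6.6 m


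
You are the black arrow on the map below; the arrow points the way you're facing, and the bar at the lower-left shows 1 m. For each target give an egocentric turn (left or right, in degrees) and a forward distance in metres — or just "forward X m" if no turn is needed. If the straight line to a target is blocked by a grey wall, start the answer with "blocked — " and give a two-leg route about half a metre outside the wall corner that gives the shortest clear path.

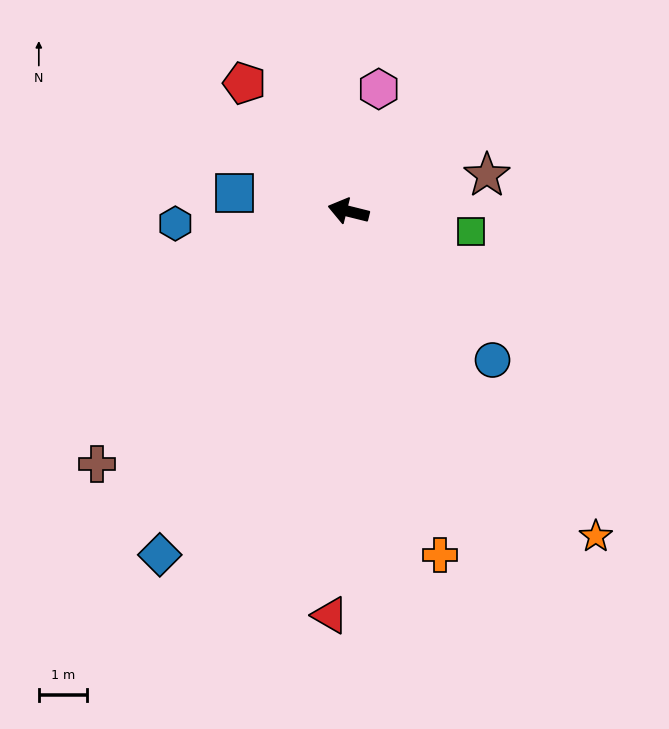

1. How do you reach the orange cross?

turn left 119°, forward 7.4 m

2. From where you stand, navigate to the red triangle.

turn left 101°, forward 8.5 m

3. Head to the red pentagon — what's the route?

turn right 37°, forward 3.4 m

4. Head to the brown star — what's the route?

turn right 151°, forward 3.0 m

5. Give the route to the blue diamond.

turn left 75°, forward 8.2 m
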